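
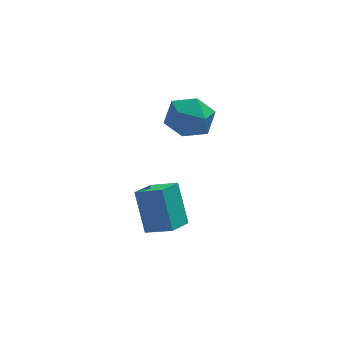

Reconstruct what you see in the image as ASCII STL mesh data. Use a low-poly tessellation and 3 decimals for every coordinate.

solid 
facet normal -0.760 -0.639 0.116
outer loop
vertex -0.3 -1.225 3.096
vertex 0.437 -2.122 2.982
vertex 0.222 -1.675 4.038
endloop
endfacet
facet normal -0.881 -0.033 0.472
outer loop
vertex -0.3 -1.225 3.096
vertex 0.222 -1.675 4.038
vertex 0.118 -0.518 3.925
endloop
endfacet
facet normal -0.863 0.505 0.004
outer loop
vertex -0.3 -1.225 3.096
vertex 0.118 -0.518 3.925
vertex 0.269 -0.25 2.8
endloop
endfacet
facet normal -0.731 0.232 -0.641
outer loop
vertex -0.3 -1.225 3.096
vertex 0.269 -0.25 2.8
vertex 0.466 -1.242 2.216
endloop
endfacet
facet normal -0.668 -0.476 -0.572
outer loop
vertex -0.3 -1.225 3.096
vertex 0.466 -1.242 2.216
vertex 0.437 -2.122 2.982
endloop
endfacet
facet normal -0.347 0.060 0.936
outer loop
vertex 0.118 -0.518 3.925
vertex 0.222 -1.675 4.038
vertex 1.114 -0.978 4.324
endloop
endfacet
facet normal -0.151 -0.921 0.359
outer loop
vertex 0.222 -1.675 4.038
vertex 0.437 -2.122 2.982
vertex 1.311 -1.97 3.74
endloop
endfacet
facet normal -0.001 -0.657 -0.754
outer loop
vertex 0.437 -2.122 2.982
vertex 0.466 -1.242 2.216
vertex 1.462 -1.702 2.615
endloop
endfacet
facet normal -0.104 0.489 -0.866
outer loop
vertex 0.466 -1.242 2.216
vertex 0.269 -0.25 2.8
vertex 1.358 -0.545 2.502
endloop
endfacet
facet normal -0.317 0.931 0.179
outer loop
vertex 0.269 -0.25 2.8
vertex 0.118 -0.518 3.925
vertex 1.143 -0.098 3.558
endloop
endfacet
facet normal 0.731 -0.232 0.641
outer loop
vertex 1.88 -0.995 3.444
vertex 1.114 -0.978 4.324
vertex 1.311 -1.97 3.74
endloop
endfacet
facet normal 0.863 -0.505 -0.004
outer loop
vertex 1.88 -0.995 3.444
vertex 1.311 -1.97 3.74
vertex 1.462 -1.702 2.615
endloop
endfacet
facet normal 0.881 0.033 -0.472
outer loop
vertex 1.88 -0.995 3.444
vertex 1.462 -1.702 2.615
vertex 1.358 -0.545 2.502
endloop
endfacet
facet normal 0.760 0.639 -0.116
outer loop
vertex 1.88 -0.995 3.444
vertex 1.358 -0.545 2.502
vertex 1.143 -0.098 3.558
endloop
endfacet
facet normal 0.668 0.476 0.572
outer loop
vertex 1.88 -0.995 3.444
vertex 1.143 -0.098 3.558
vertex 1.114 -0.978 4.324
endloop
endfacet
facet normal 0.104 -0.489 0.866
outer loop
vertex 1.311 -1.97 3.74
vertex 1.114 -0.978 4.324
vertex 0.222 -1.675 4.038
endloop
endfacet
facet normal 0.317 -0.931 -0.179
outer loop
vertex 1.462 -1.702 2.615
vertex 1.311 -1.97 3.74
vertex 0.437 -2.122 2.982
endloop
endfacet
facet normal 0.347 -0.060 -0.936
outer loop
vertex 1.358 -0.545 2.502
vertex 1.462 -1.702 2.615
vertex 0.466 -1.242 2.216
endloop
endfacet
facet normal 0.151 0.921 -0.359
outer loop
vertex 1.143 -0.098 3.558
vertex 1.358 -0.545 2.502
vertex 0.269 -0.25 2.8
endloop
endfacet
facet normal 0.001 0.657 0.754
outer loop
vertex 1.114 -0.978 4.324
vertex 1.143 -0.098 3.558
vertex 0.118 -0.518 3.925
endloop
endfacet
facet normal -0.803 0.454 -0.385
outer loop
vertex -1.643 -2.296 -0.342
vertex -0.859 -1.268 -0.765
vertex -1.33 -3.287 -2.167
endloop
endfacet
facet normal -0.577 -0.755 0.311
outer loop
vertex -0.261 -3.892 -1.655
vertex -1.643 -2.296 -0.342
vertex -1.33 -3.287 -2.167
endloop
endfacet
facet normal -0.803 0.455 -0.385
outer loop
vertex -1.33 -3.287 -2.167
vertex -0.859 -1.268 -0.765
vertex -0.545 -2.26 -2.59
endloop
endfacet
facet normal 0.149 -0.472 -0.869
outer loop
vertex -0.545 -2.26 -2.59
vertex -0.261 -3.892 -1.655
vertex -1.33 -3.287 -2.167
endloop
endfacet
facet normal -0.149 0.472 0.869
outer loop
vertex -1.643 -2.296 -0.342
vertex 0.21 -1.873 -0.253
vertex -0.859 -1.268 -0.765
endloop
endfacet
facet normal -0.577 -0.755 0.311
outer loop
vertex -0.575 -2.9 0.17
vertex -1.643 -2.296 -0.342
vertex -0.261 -3.892 -1.655
endloop
endfacet
facet normal -0.149 0.472 0.869
outer loop
vertex -0.575 -2.9 0.17
vertex 0.21 -1.873 -0.253
vertex -1.643 -2.296 -0.342
endloop
endfacet
facet normal 0.577 0.755 -0.311
outer loop
vertex -0.859 -1.268 -0.765
vertex 0.21 -1.873 -0.253
vertex -0.545 -2.26 -2.59
endloop
endfacet
facet normal 0.150 -0.472 -0.869
outer loop
vertex 0.523 -2.864 -2.078
vertex -0.261 -3.892 -1.655
vertex -0.545 -2.26 -2.59
endloop
endfacet
facet normal 0.577 0.755 -0.311
outer loop
vertex -0.545 -2.26 -2.59
vertex 0.21 -1.873 -0.253
vertex 0.523 -2.864 -2.078
endloop
endfacet
facet normal 0.803 -0.454 0.385
outer loop
vertex 0.523 -2.864 -2.078
vertex -0.575 -2.9 0.17
vertex -0.261 -3.892 -1.655
endloop
endfacet
facet normal 0.803 -0.455 0.385
outer loop
vertex 0.21 -1.873 -0.253
vertex -0.575 -2.9 0.17
vertex 0.523 -2.864 -2.078
endloop
endfacet

endsolid


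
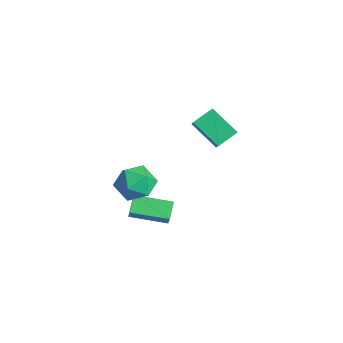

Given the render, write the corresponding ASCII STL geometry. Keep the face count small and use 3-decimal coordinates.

solid 
facet normal -0.727 -0.362 0.584
outer loop
vertex -3.197 3.413 4.211
vertex -4.676 4.093 2.792
vertex -3.124 2.22 3.562
endloop
endfacet
facet normal 0.685 -0.315 0.657
outer loop
vertex -1.664 2.947 2.388
vertex -3.197 3.413 4.211
vertex -3.124 2.22 3.562
endloop
endfacet
facet normal -0.726 -0.361 0.585
outer loop
vertex -3.124 2.22 3.562
vertex -4.676 4.093 2.792
vertex -4.604 2.9 2.144
endloop
endfacet
facet normal 0.054 -0.877 -0.477
outer loop
vertex -4.604 2.9 2.144
vertex -1.664 2.947 2.388
vertex -3.124 2.22 3.562
endloop
endfacet
facet normal -0.054 0.878 0.477
outer loop
vertex -3.197 3.413 4.211
vertex -3.216 4.82 1.618
vertex -4.676 4.093 2.792
endloop
endfacet
facet normal 0.685 -0.315 0.657
outer loop
vertex -1.736 4.14 3.036
vertex -3.197 3.413 4.211
vertex -1.664 2.947 2.388
endloop
endfacet
facet normal -0.053 0.878 0.477
outer loop
vertex -1.736 4.14 3.036
vertex -3.216 4.82 1.618
vertex -3.197 3.413 4.211
endloop
endfacet
facet normal -0.685 0.315 -0.657
outer loop
vertex -4.676 4.093 2.792
vertex -3.216 4.82 1.618
vertex -4.604 2.9 2.144
endloop
endfacet
facet normal 0.054 -0.878 -0.476
outer loop
vertex -3.143 3.627 0.969
vertex -1.664 2.947 2.388
vertex -4.604 2.9 2.144
endloop
endfacet
facet normal -0.685 0.315 -0.657
outer loop
vertex -4.604 2.9 2.144
vertex -3.216 4.82 1.618
vertex -3.143 3.627 0.969
endloop
endfacet
facet normal 0.727 0.361 -0.584
outer loop
vertex -3.143 3.627 0.969
vertex -1.736 4.14 3.036
vertex -1.664 2.947 2.388
endloop
endfacet
facet normal 0.726 0.362 -0.584
outer loop
vertex -3.216 4.82 1.618
vertex -1.736 4.14 3.036
vertex -3.143 3.627 0.969
endloop
endfacet
facet normal -0.539 -0.825 0.171
outer loop
vertex -0.976 -2.332 0.889
vertex -1.514 -2.154 0.052
vertex -0.238 -2.939 0.285
endloop
endfacet
facet normal 0.532 -0.177 0.828
outer loop
vertex 0.894 -1.206 -0.072
vertex -0.976 -2.332 0.889
vertex -0.238 -2.939 0.285
endloop
endfacet
facet normal -0.539 -0.825 0.170
outer loop
vertex -0.238 -2.939 0.285
vertex -1.514 -2.154 0.052
vertex -0.776 -2.76 -0.551
endloop
endfacet
facet normal 0.653 -0.537 -0.535
outer loop
vertex -0.776 -2.76 -0.551
vertex 0.894 -1.206 -0.072
vertex -0.238 -2.939 0.285
endloop
endfacet
facet normal -0.653 0.537 0.534
outer loop
vertex -0.976 -2.332 0.889
vertex -0.382 -0.421 -0.305
vertex -1.514 -2.154 0.052
endloop
endfacet
facet normal 0.532 -0.176 0.828
outer loop
vertex 0.156 -0.6 0.531
vertex -0.976 -2.332 0.889
vertex 0.894 -1.206 -0.072
endloop
endfacet
facet normal -0.652 0.537 0.535
outer loop
vertex 0.156 -0.6 0.531
vertex -0.382 -0.421 -0.305
vertex -0.976 -2.332 0.889
endloop
endfacet
facet normal -0.532 0.177 -0.828
outer loop
vertex -1.514 -2.154 0.052
vertex -0.382 -0.421 -0.305
vertex -0.776 -2.76 -0.551
endloop
endfacet
facet normal 0.653 -0.537 -0.534
outer loop
vertex 0.356 -1.028 -0.909
vertex 0.894 -1.206 -0.072
vertex -0.776 -2.76 -0.551
endloop
endfacet
facet normal -0.532 0.177 -0.828
outer loop
vertex -0.776 -2.76 -0.551
vertex -0.382 -0.421 -0.305
vertex 0.356 -1.028 -0.909
endloop
endfacet
facet normal 0.538 0.825 -0.171
outer loop
vertex 0.356 -1.028 -0.909
vertex 0.156 -0.6 0.531
vertex 0.894 -1.206 -0.072
endloop
endfacet
facet normal 0.539 0.825 -0.170
outer loop
vertex -0.382 -0.421 -0.305
vertex 0.156 -0.6 0.531
vertex 0.356 -1.028 -0.909
endloop
endfacet
facet normal -0.023 0.201 0.979
outer loop
vertex -0.143 -2.175 3.853
vertex 0.103 -3.323 4.095
vertex 0.996 -2.535 3.954
endloop
endfacet
facet normal 0.190 0.772 0.607
outer loop
vertex -0.143 -2.175 3.853
vertex 0.996 -2.535 3.954
vertex 0.683 -1.773 3.083
endloop
endfacet
facet normal -0.325 0.935 0.140
outer loop
vertex -0.143 -2.175 3.853
vertex 0.683 -1.773 3.083
vertex -0.402 -2.09 2.686
endloop
endfacet
facet normal -0.856 0.467 0.224
outer loop
vertex -0.143 -2.175 3.853
vertex -0.402 -2.09 2.686
vertex -0.761 -3.048 3.31
endloop
endfacet
facet normal -0.670 0.013 0.742
outer loop
vertex -0.143 -2.175 3.853
vertex -0.761 -3.048 3.31
vertex 0.103 -3.323 4.095
endloop
endfacet
facet normal 0.772 0.589 0.238
outer loop
vertex 0.683 -1.773 3.083
vertex 0.996 -2.535 3.954
vertex 1.441 -2.672 2.85
endloop
endfacet
facet normal 0.428 -0.335 0.840
outer loop
vertex 0.996 -2.535 3.954
vertex 0.103 -3.323 4.095
vertex 1.082 -3.63 3.474
endloop
endfacet
facet normal -0.618 -0.640 0.457
outer loop
vertex 0.103 -3.323 4.095
vertex -0.761 -3.048 3.31
vertex -0.003 -3.947 3.077
endloop
endfacet
facet normal -0.919 0.095 -0.382
outer loop
vertex -0.761 -3.048 3.31
vertex -0.402 -2.09 2.686
vertex -0.316 -3.185 2.206
endloop
endfacet
facet normal -0.060 0.854 -0.517
outer loop
vertex -0.402 -2.09 2.686
vertex 0.683 -1.773 3.083
vertex 0.577 -2.397 2.065
endloop
endfacet
facet normal 0.856 -0.467 -0.224
outer loop
vertex 0.823 -3.545 2.307
vertex 1.441 -2.672 2.85
vertex 1.082 -3.63 3.474
endloop
endfacet
facet normal 0.325 -0.935 -0.140
outer loop
vertex 0.823 -3.545 2.307
vertex 1.082 -3.63 3.474
vertex -0.003 -3.947 3.077
endloop
endfacet
facet normal -0.190 -0.772 -0.607
outer loop
vertex 0.823 -3.545 2.307
vertex -0.003 -3.947 3.077
vertex -0.316 -3.185 2.206
endloop
endfacet
facet normal 0.023 -0.201 -0.979
outer loop
vertex 0.823 -3.545 2.307
vertex -0.316 -3.185 2.206
vertex 0.577 -2.397 2.065
endloop
endfacet
facet normal 0.670 -0.013 -0.742
outer loop
vertex 0.823 -3.545 2.307
vertex 0.577 -2.397 2.065
vertex 1.441 -2.672 2.85
endloop
endfacet
facet normal 0.919 -0.095 0.382
outer loop
vertex 1.082 -3.63 3.474
vertex 1.441 -2.672 2.85
vertex 0.996 -2.535 3.954
endloop
endfacet
facet normal 0.060 -0.854 0.517
outer loop
vertex -0.003 -3.947 3.077
vertex 1.082 -3.63 3.474
vertex 0.103 -3.323 4.095
endloop
endfacet
facet normal -0.772 -0.589 -0.238
outer loop
vertex -0.316 -3.185 2.206
vertex -0.003 -3.947 3.077
vertex -0.761 -3.048 3.31
endloop
endfacet
facet normal -0.428 0.335 -0.840
outer loop
vertex 0.577 -2.397 2.065
vertex -0.316 -3.185 2.206
vertex -0.402 -2.09 2.686
endloop
endfacet
facet normal 0.618 0.640 -0.457
outer loop
vertex 1.441 -2.672 2.85
vertex 0.577 -2.397 2.065
vertex 0.683 -1.773 3.083
endloop
endfacet

endsolid


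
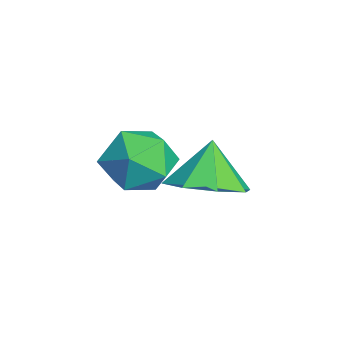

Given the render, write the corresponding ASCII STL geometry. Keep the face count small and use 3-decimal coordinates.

solid 
facet normal 0.464 -0.163 -0.871
outer loop
vertex -0.898 1.201 -0.805
vertex -1.577 1.813 -1.281
vertex -0.665 1.954 -0.822
endloop
endfacet
facet normal 0.404 -0.104 0.909
outer loop
vertex -0.898 1.201 -0.805
vertex -0.665 1.954 -0.822
vertex -2.183 2.027 -0.139
endloop
endfacet
facet normal 0.464 -0.163 -0.871
outer loop
vertex -0.665 1.954 -0.822
vertex -1.577 1.813 -1.281
vertex -0.966 2.624 -1.108
endloop
endfacet
facet normal 0.375 0.501 0.780
outer loop
vertex -0.665 1.954 -0.822
vertex -0.966 2.624 -1.108
vertex -2.183 2.027 -0.139
endloop
endfacet
facet normal 0.464 -0.164 -0.871
outer loop
vertex -0.966 2.624 -1.108
vertex -1.577 1.813 -1.281
vertex -1.624 2.819 -1.495
endloop
endfacet
facet normal -0.033 0.869 0.494
outer loop
vertex -0.966 2.624 -1.108
vertex -1.624 2.819 -1.495
vertex -2.183 2.027 -0.139
endloop
endfacet
facet normal 0.463 -0.164 -0.871
outer loop
vertex -1.624 2.819 -1.495
vertex -1.577 1.813 -1.281
vertex -2.255 2.425 -1.756
endloop
endfacet
facet normal -0.580 0.784 0.219
outer loop
vertex -1.624 2.819 -1.495
vertex -2.255 2.425 -1.756
vertex -2.183 2.027 -0.139
endloop
endfacet
facet normal 0.463 -0.163 -0.871
outer loop
vertex -2.255 2.425 -1.756
vertex -1.577 1.813 -1.281
vertex -2.488 1.672 -1.739
endloop
endfacet
facet normal -0.948 0.296 0.115
outer loop
vertex -2.255 2.425 -1.756
vertex -2.488 1.672 -1.739
vertex -2.183 2.027 -0.139
endloop
endfacet
facet normal 0.463 -0.164 -0.871
outer loop
vertex -2.488 1.672 -1.739
vertex -1.577 1.813 -1.281
vertex -2.187 1.002 -1.453
endloop
endfacet
facet normal -0.919 -0.309 0.244
outer loop
vertex -2.488 1.672 -1.739
vertex -2.187 1.002 -1.453
vertex -2.183 2.027 -0.139
endloop
endfacet
facet normal 0.464 -0.164 -0.871
outer loop
vertex -2.187 1.002 -1.453
vertex -1.577 1.813 -1.281
vertex -1.529 0.807 -1.066
endloop
endfacet
facet normal -0.512 -0.677 0.529
outer loop
vertex -2.187 1.002 -1.453
vertex -1.529 0.807 -1.066
vertex -2.183 2.027 -0.139
endloop
endfacet
facet normal 0.463 -0.164 -0.871
outer loop
vertex -1.529 0.807 -1.066
vertex -1.577 1.813 -1.281
vertex -0.898 1.201 -0.805
endloop
endfacet
facet normal 0.037 -0.592 0.805
outer loop
vertex -1.529 0.807 -1.066
vertex -0.898 1.201 -0.805
vertex -2.183 2.027 -0.139
endloop
endfacet
facet normal -0.999 0.043 -0.024
outer loop
vertex -0.275 0.383 0.526
vertex -0.321 -0.365 1.086
vertex -0.293 0.494 1.455
endloop
endfacet
facet normal -0.714 0.694 -0.097
outer loop
vertex -0.275 0.383 0.526
vertex -0.293 0.494 1.455
vertex 0.283 1.014 0.933
endloop
endfacet
facet normal -0.288 0.686 -0.669
outer loop
vertex -0.275 0.383 0.526
vertex 0.283 1.014 0.933
vertex 0.612 0.477 0.241
endloop
endfacet
facet normal -0.309 0.029 -0.951
outer loop
vertex -0.275 0.383 0.526
vertex 0.612 0.477 0.241
vertex 0.238 -0.376 0.336
endloop
endfacet
facet normal -0.748 -0.367 -0.552
outer loop
vertex -0.275 0.383 0.526
vertex 0.238 -0.376 0.336
vertex -0.321 -0.365 1.086
endloop
endfacet
facet normal -0.310 0.822 0.477
outer loop
vertex 0.283 1.014 0.933
vertex -0.293 0.494 1.455
vertex 0.582 0.656 1.744
endloop
endfacet
facet normal -0.772 -0.230 0.593
outer loop
vertex -0.293 0.494 1.455
vertex -0.321 -0.365 1.086
vertex 0.208 -0.197 1.839
endloop
endfacet
facet normal -0.366 -0.894 -0.260
outer loop
vertex -0.321 -0.365 1.086
vertex 0.238 -0.376 0.336
vertex 0.537 -0.734 1.147
endloop
endfacet
facet normal 0.345 -0.252 -0.904
outer loop
vertex 0.238 -0.376 0.336
vertex 0.612 0.477 0.241
vertex 1.113 -0.214 0.625
endloop
endfacet
facet normal 0.380 0.810 -0.448
outer loop
vertex 0.612 0.477 0.241
vertex 0.283 1.014 0.933
vertex 1.141 0.645 0.994
endloop
endfacet
facet normal 0.309 -0.029 0.951
outer loop
vertex 1.095 -0.103 1.554
vertex 0.582 0.656 1.744
vertex 0.208 -0.197 1.839
endloop
endfacet
facet normal 0.288 -0.686 0.669
outer loop
vertex 1.095 -0.103 1.554
vertex 0.208 -0.197 1.839
vertex 0.537 -0.734 1.147
endloop
endfacet
facet normal 0.714 -0.694 0.097
outer loop
vertex 1.095 -0.103 1.554
vertex 0.537 -0.734 1.147
vertex 1.113 -0.214 0.625
endloop
endfacet
facet normal 0.999 -0.043 0.024
outer loop
vertex 1.095 -0.103 1.554
vertex 1.113 -0.214 0.625
vertex 1.141 0.645 0.994
endloop
endfacet
facet normal 0.748 0.367 0.552
outer loop
vertex 1.095 -0.103 1.554
vertex 1.141 0.645 0.994
vertex 0.582 0.656 1.744
endloop
endfacet
facet normal -0.345 0.252 0.904
outer loop
vertex 0.208 -0.197 1.839
vertex 0.582 0.656 1.744
vertex -0.293 0.494 1.455
endloop
endfacet
facet normal -0.380 -0.810 0.448
outer loop
vertex 0.537 -0.734 1.147
vertex 0.208 -0.197 1.839
vertex -0.321 -0.365 1.086
endloop
endfacet
facet normal 0.310 -0.822 -0.477
outer loop
vertex 1.113 -0.214 0.625
vertex 0.537 -0.734 1.147
vertex 0.238 -0.376 0.336
endloop
endfacet
facet normal 0.772 0.230 -0.593
outer loop
vertex 1.141 0.645 0.994
vertex 1.113 -0.214 0.625
vertex 0.612 0.477 0.241
endloop
endfacet
facet normal 0.366 0.894 0.260
outer loop
vertex 0.582 0.656 1.744
vertex 1.141 0.645 0.994
vertex 0.283 1.014 0.933
endloop
endfacet

endsolid


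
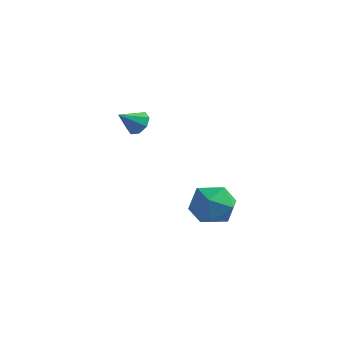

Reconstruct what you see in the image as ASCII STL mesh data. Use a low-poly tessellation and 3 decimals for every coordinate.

solid 
facet normal -0.045 -0.180 0.983
outer loop
vertex 3.426 -0.819 1.129
vertex 2.329 -1.258 0.998
vertex 3.271 -1.977 0.91
endloop
endfacet
facet normal 0.626 -0.225 0.747
outer loop
vertex 3.426 -0.819 1.129
vertex 3.271 -1.977 0.91
vertex 4.14 -1.379 0.362
endloop
endfacet
facet normal 0.798 0.401 0.450
outer loop
vertex 3.426 -0.819 1.129
vertex 4.14 -1.379 0.362
vertex 3.734 -0.291 0.111
endloop
endfacet
facet normal 0.232 0.833 0.502
outer loop
vertex 3.426 -0.819 1.129
vertex 3.734 -0.291 0.111
vertex 2.616 -0.216 0.504
endloop
endfacet
facet normal -0.289 0.474 0.832
outer loop
vertex 3.426 -0.819 1.129
vertex 2.616 -0.216 0.504
vertex 2.329 -1.258 0.998
endloop
endfacet
facet normal 0.648 -0.724 0.237
outer loop
vertex 4.14 -1.379 0.362
vertex 3.271 -1.977 0.91
vertex 3.484 -2.164 -0.244
endloop
endfacet
facet normal -0.439 -0.651 0.618
outer loop
vertex 3.271 -1.977 0.91
vertex 2.329 -1.258 0.998
vertex 2.366 -2.089 0.149
endloop
endfacet
facet normal -0.833 0.407 0.375
outer loop
vertex 2.329 -1.258 0.998
vertex 2.616 -0.216 0.504
vertex 1.96 -1.001 -0.102
endloop
endfacet
facet normal 0.011 0.987 -0.158
outer loop
vertex 2.616 -0.216 0.504
vertex 3.734 -0.291 0.111
vertex 2.829 -0.403 -0.65
endloop
endfacet
facet normal 0.926 0.289 -0.243
outer loop
vertex 3.734 -0.291 0.111
vertex 4.14 -1.379 0.362
vertex 3.771 -1.122 -0.738
endloop
endfacet
facet normal -0.232 -0.833 -0.502
outer loop
vertex 2.674 -1.561 -0.869
vertex 3.484 -2.164 -0.244
vertex 2.366 -2.089 0.149
endloop
endfacet
facet normal -0.798 -0.401 -0.450
outer loop
vertex 2.674 -1.561 -0.869
vertex 2.366 -2.089 0.149
vertex 1.96 -1.001 -0.102
endloop
endfacet
facet normal -0.626 0.225 -0.747
outer loop
vertex 2.674 -1.561 -0.869
vertex 1.96 -1.001 -0.102
vertex 2.829 -0.403 -0.65
endloop
endfacet
facet normal 0.045 0.180 -0.983
outer loop
vertex 2.674 -1.561 -0.869
vertex 2.829 -0.403 -0.65
vertex 3.771 -1.122 -0.738
endloop
endfacet
facet normal 0.289 -0.474 -0.832
outer loop
vertex 2.674 -1.561 -0.869
vertex 3.771 -1.122 -0.738
vertex 3.484 -2.164 -0.244
endloop
endfacet
facet normal -0.011 -0.987 0.158
outer loop
vertex 2.366 -2.089 0.149
vertex 3.484 -2.164 -0.244
vertex 3.271 -1.977 0.91
endloop
endfacet
facet normal -0.926 -0.289 0.243
outer loop
vertex 1.96 -1.001 -0.102
vertex 2.366 -2.089 0.149
vertex 2.329 -1.258 0.998
endloop
endfacet
facet normal -0.648 0.724 -0.237
outer loop
vertex 2.829 -0.403 -0.65
vertex 1.96 -1.001 -0.102
vertex 2.616 -0.216 0.504
endloop
endfacet
facet normal 0.439 0.651 -0.618
outer loop
vertex 3.771 -1.122 -0.738
vertex 2.829 -0.403 -0.65
vertex 3.734 -0.291 0.111
endloop
endfacet
facet normal 0.833 -0.407 -0.375
outer loop
vertex 3.484 -2.164 -0.244
vertex 3.771 -1.122 -0.738
vertex 4.14 -1.379 0.362
endloop
endfacet
facet normal 0.399 0.672 -0.624
outer loop
vertex -1.963 1.937 2.19
vertex -2.601 2.236 2.104
vertex -2.058 2.33 2.552
endloop
endfacet
facet normal 0.624 -0.443 0.644
outer loop
vertex -1.963 1.937 2.19
vertex -2.058 2.33 2.552
vertex -3.119 1.364 2.916
endloop
endfacet
facet normal 0.399 0.671 -0.625
outer loop
vertex -2.058 2.33 2.552
vertex -2.601 2.236 2.104
vertex -2.471 2.669 2.652
endloop
endfacet
facet normal 0.278 0.056 0.959
outer loop
vertex -2.058 2.33 2.552
vertex -2.471 2.669 2.652
vertex -3.119 1.364 2.916
endloop
endfacet
facet normal 0.399 0.671 -0.625
outer loop
vertex -2.471 2.669 2.652
vertex -2.601 2.236 2.104
vertex -2.96 2.754 2.431
endloop
endfacet
facet normal -0.336 0.344 0.877
outer loop
vertex -2.471 2.669 2.652
vertex -2.96 2.754 2.431
vertex -3.119 1.364 2.916
endloop
endfacet
facet normal 0.400 0.671 -0.624
outer loop
vertex -2.96 2.754 2.431
vertex -2.601 2.236 2.104
vertex -3.239 2.536 2.018
endloop
endfacet
facet normal -0.858 0.254 0.446
outer loop
vertex -2.96 2.754 2.431
vertex -3.239 2.536 2.018
vertex -3.119 1.364 2.916
endloop
endfacet
facet normal 0.400 0.671 -0.624
outer loop
vertex -3.239 2.536 2.018
vertex -2.601 2.236 2.104
vertex -3.143 2.142 1.656
endloop
endfacet
facet normal -0.983 -0.164 -0.082
outer loop
vertex -3.239 2.536 2.018
vertex -3.143 2.142 1.656
vertex -3.119 1.364 2.916
endloop
endfacet
facet normal 0.400 0.671 -0.624
outer loop
vertex -3.143 2.142 1.656
vertex -2.601 2.236 2.104
vertex -2.73 1.803 1.556
endloop
endfacet
facet normal -0.638 -0.661 -0.396
outer loop
vertex -3.143 2.142 1.656
vertex -2.73 1.803 1.556
vertex -3.119 1.364 2.916
endloop
endfacet
facet normal 0.399 0.671 -0.624
outer loop
vertex -2.73 1.803 1.556
vertex -2.601 2.236 2.104
vertex -2.241 1.718 1.777
endloop
endfacet
facet normal -0.023 -0.949 -0.313
outer loop
vertex -2.73 1.803 1.556
vertex -2.241 1.718 1.777
vertex -3.119 1.364 2.916
endloop
endfacet
facet normal 0.399 0.671 -0.625
outer loop
vertex -2.241 1.718 1.777
vertex -2.601 2.236 2.104
vertex -1.963 1.937 2.19
endloop
endfacet
facet normal 0.500 -0.858 0.119
outer loop
vertex -2.241 1.718 1.777
vertex -1.963 1.937 2.19
vertex -3.119 1.364 2.916
endloop
endfacet

endsolid


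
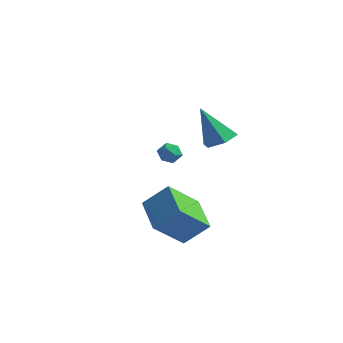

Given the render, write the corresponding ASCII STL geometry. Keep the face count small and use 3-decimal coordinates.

solid 
facet normal -0.545 0.786 0.292
outer loop
vertex -0.463 3.483 -1.334
vertex -0.984 3.203 -1.553
vertex -0.802 3.108 -0.957
endloop
endfacet
facet normal 0.021 0.699 0.714
outer loop
vertex -0.463 3.483 -1.334
vertex -0.802 3.108 -0.957
vertex -0.172 3.079 -0.947
endloop
endfacet
facet normal 0.608 0.732 0.307
outer loop
vertex -0.463 3.483 -1.334
vertex -0.172 3.079 -0.947
vertex 0.035 3.155 -1.538
endloop
endfacet
facet normal 0.402 0.839 -0.366
outer loop
vertex -0.463 3.483 -1.334
vertex 0.035 3.155 -1.538
vertex -0.467 3.232 -1.913
endloop
endfacet
facet normal -0.311 0.873 -0.376
outer loop
vertex -0.463 3.483 -1.334
vertex -0.467 3.232 -1.913
vertex -0.984 3.203 -1.553
endloop
endfacet
facet normal -0.014 0.046 0.999
outer loop
vertex -0.172 3.079 -0.947
vertex -0.802 3.108 -0.957
vertex -0.513 2.548 -0.927
endloop
endfacet
facet normal -0.931 0.186 0.314
outer loop
vertex -0.802 3.108 -0.957
vertex -0.984 3.203 -1.553
vertex -1.015 2.625 -1.302
endloop
endfacet
facet normal -0.552 0.326 -0.767
outer loop
vertex -0.984 3.203 -1.553
vertex -0.467 3.232 -1.913
vertex -0.808 2.701 -1.893
endloop
endfacet
facet normal 0.602 0.271 -0.751
outer loop
vertex -0.467 3.232 -1.913
vertex 0.035 3.155 -1.538
vertex -0.178 2.672 -1.883
endloop
endfacet
facet normal 0.935 0.098 0.340
outer loop
vertex 0.035 3.155 -1.538
vertex -0.172 3.079 -0.947
vertex 0.004 2.577 -1.287
endloop
endfacet
facet normal -0.402 -0.839 0.366
outer loop
vertex -0.517 2.297 -1.506
vertex -0.513 2.548 -0.927
vertex -1.015 2.625 -1.302
endloop
endfacet
facet normal -0.608 -0.732 -0.307
outer loop
vertex -0.517 2.297 -1.506
vertex -1.015 2.625 -1.302
vertex -0.808 2.701 -1.893
endloop
endfacet
facet normal -0.021 -0.699 -0.714
outer loop
vertex -0.517 2.297 -1.506
vertex -0.808 2.701 -1.893
vertex -0.178 2.672 -1.883
endloop
endfacet
facet normal 0.545 -0.786 -0.292
outer loop
vertex -0.517 2.297 -1.506
vertex -0.178 2.672 -1.883
vertex 0.004 2.577 -1.287
endloop
endfacet
facet normal 0.311 -0.873 0.376
outer loop
vertex -0.517 2.297 -1.506
vertex 0.004 2.577 -1.287
vertex -0.513 2.548 -0.927
endloop
endfacet
facet normal -0.602 -0.271 0.751
outer loop
vertex -1.015 2.625 -1.302
vertex -0.513 2.548 -0.927
vertex -0.802 3.108 -0.957
endloop
endfacet
facet normal -0.935 -0.098 -0.340
outer loop
vertex -0.808 2.701 -1.893
vertex -1.015 2.625 -1.302
vertex -0.984 3.203 -1.553
endloop
endfacet
facet normal 0.014 -0.046 -0.999
outer loop
vertex -0.178 2.672 -1.883
vertex -0.808 2.701 -1.893
vertex -0.467 3.232 -1.913
endloop
endfacet
facet normal 0.931 -0.186 -0.314
outer loop
vertex 0.004 2.577 -1.287
vertex -0.178 2.672 -1.883
vertex 0.035 3.155 -1.538
endloop
endfacet
facet normal 0.552 -0.326 0.767
outer loop
vertex -0.513 2.548 -0.927
vertex 0.004 2.577 -1.287
vertex -0.172 3.079 -0.947
endloop
endfacet
facet normal 0.460 0.105 -0.882
outer loop
vertex 3.486 1.025 1.249
vertex 2.917 1.614 1.022
vertex 3.631 1.844 1.422
endloop
endfacet
facet normal 0.658 -0.265 0.705
outer loop
vertex 3.486 1.025 1.249
vertex 3.631 1.844 1.422
vertex 2.003 1.406 2.778
endloop
endfacet
facet normal 0.460 0.105 -0.882
outer loop
vertex 3.631 1.844 1.422
vertex 2.917 1.614 1.022
vertex 3.062 2.433 1.195
endloop
endfacet
facet normal 0.388 0.633 0.670
outer loop
vertex 3.631 1.844 1.422
vertex 3.062 2.433 1.195
vertex 2.003 1.406 2.778
endloop
endfacet
facet normal 0.459 0.105 -0.882
outer loop
vertex 3.062 2.433 1.195
vertex 2.917 1.614 1.022
vertex 2.348 2.203 0.796
endloop
endfacet
facet normal -0.429 0.861 0.272
outer loop
vertex 3.062 2.433 1.195
vertex 2.348 2.203 0.796
vertex 2.003 1.406 2.778
endloop
endfacet
facet normal 0.459 0.105 -0.882
outer loop
vertex 2.348 2.203 0.796
vertex 2.917 1.614 1.022
vertex 2.203 1.384 0.623
endloop
endfacet
facet normal -0.977 0.193 -0.093
outer loop
vertex 2.348 2.203 0.796
vertex 2.203 1.384 0.623
vertex 2.003 1.406 2.778
endloop
endfacet
facet normal 0.460 0.104 -0.882
outer loop
vertex 2.203 1.384 0.623
vertex 2.917 1.614 1.022
vertex 2.772 0.794 0.85
endloop
endfacet
facet normal -0.707 -0.705 -0.058
outer loop
vertex 2.203 1.384 0.623
vertex 2.772 0.794 0.85
vertex 2.003 1.406 2.778
endloop
endfacet
facet normal 0.459 0.104 -0.882
outer loop
vertex 2.772 0.794 0.85
vertex 2.917 1.614 1.022
vertex 3.486 1.025 1.249
endloop
endfacet
facet normal 0.112 -0.933 0.341
outer loop
vertex 2.772 0.794 0.85
vertex 3.486 1.025 1.249
vertex 2.003 1.406 2.778
endloop
endfacet
facet normal -0.617 -0.400 -0.678
outer loop
vertex 2.859 -3.732 -1.814
vertex 1.543 -2.527 -1.329
vertex 3.546 -2.418 -3.215
endloop
endfacet
facet normal 0.712 -0.652 -0.262
outer loop
vertex 4.477 -1.813 -2.191
vertex 2.859 -3.732 -1.814
vertex 3.546 -2.418 -3.215
endloop
endfacet
facet normal -0.617 -0.400 -0.678
outer loop
vertex 3.546 -2.418 -3.215
vertex 1.543 -2.527 -1.329
vertex 2.23 -1.212 -2.73
endloop
endfacet
facet normal 0.337 0.644 -0.687
outer loop
vertex 2.23 -1.212 -2.73
vertex 4.477 -1.813 -2.191
vertex 3.546 -2.418 -3.215
endloop
endfacet
facet normal -0.337 -0.644 0.687
outer loop
vertex 2.859 -3.732 -1.814
vertex 2.474 -1.922 -0.305
vertex 1.543 -2.527 -1.329
endloop
endfacet
facet normal 0.712 -0.652 -0.263
outer loop
vertex 3.79 -3.128 -0.79
vertex 2.859 -3.732 -1.814
vertex 4.477 -1.813 -2.191
endloop
endfacet
facet normal -0.337 -0.644 0.687
outer loop
vertex 3.79 -3.128 -0.79
vertex 2.474 -1.922 -0.305
vertex 2.859 -3.732 -1.814
endloop
endfacet
facet normal -0.712 0.651 0.262
outer loop
vertex 1.543 -2.527 -1.329
vertex 2.474 -1.922 -0.305
vertex 2.23 -1.212 -2.73
endloop
endfacet
facet normal 0.337 0.644 -0.686
outer loop
vertex 3.161 -0.608 -1.706
vertex 4.477 -1.813 -2.191
vertex 2.23 -1.212 -2.73
endloop
endfacet
facet normal -0.712 0.652 0.262
outer loop
vertex 2.23 -1.212 -2.73
vertex 2.474 -1.922 -0.305
vertex 3.161 -0.608 -1.706
endloop
endfacet
facet normal 0.616 0.400 0.678
outer loop
vertex 3.161 -0.608 -1.706
vertex 3.79 -3.128 -0.79
vertex 4.477 -1.813 -2.191
endloop
endfacet
facet normal 0.617 0.400 0.678
outer loop
vertex 2.474 -1.922 -0.305
vertex 3.79 -3.128 -0.79
vertex 3.161 -0.608 -1.706
endloop
endfacet

endsolid


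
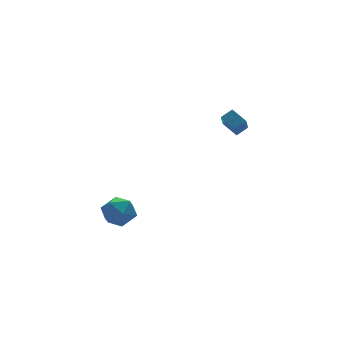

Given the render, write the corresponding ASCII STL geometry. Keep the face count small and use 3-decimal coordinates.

solid 
facet normal -0.876 -0.019 -0.481
outer loop
vertex 3.267 -0.293 2.466
vertex 2.954 0.749 2.996
vertex 3.815 0.394 1.441
endloop
endfacet
facet normal 0.259 -0.861 -0.438
outer loop
vertex 4.586 0.411 1.864
vertex 3.267 -0.293 2.466
vertex 3.815 0.394 1.441
endloop
endfacet
facet normal -0.877 -0.020 -0.481
outer loop
vertex 3.815 0.394 1.441
vertex 2.954 0.749 2.996
vertex 3.501 1.436 1.971
endloop
endfacet
facet normal 0.406 0.509 -0.760
outer loop
vertex 3.501 1.436 1.971
vertex 4.586 0.411 1.864
vertex 3.815 0.394 1.441
endloop
endfacet
facet normal -0.406 -0.508 0.760
outer loop
vertex 3.267 -0.293 2.466
vertex 3.725 0.766 3.419
vertex 2.954 0.749 2.996
endloop
endfacet
facet normal 0.259 -0.861 -0.438
outer loop
vertex 4.039 -0.276 2.889
vertex 3.267 -0.293 2.466
vertex 4.586 0.411 1.864
endloop
endfacet
facet normal -0.405 -0.509 0.760
outer loop
vertex 4.039 -0.276 2.889
vertex 3.725 0.766 3.419
vertex 3.267 -0.293 2.466
endloop
endfacet
facet normal -0.259 0.861 0.438
outer loop
vertex 2.954 0.749 2.996
vertex 3.725 0.766 3.419
vertex 3.501 1.436 1.971
endloop
endfacet
facet normal 0.405 0.508 -0.760
outer loop
vertex 4.273 1.453 2.394
vertex 4.586 0.411 1.864
vertex 3.501 1.436 1.971
endloop
endfacet
facet normal -0.259 0.861 0.438
outer loop
vertex 3.501 1.436 1.971
vertex 3.725 0.766 3.419
vertex 4.273 1.453 2.394
endloop
endfacet
facet normal 0.877 0.019 0.481
outer loop
vertex 4.273 1.453 2.394
vertex 4.039 -0.276 2.889
vertex 4.586 0.411 1.864
endloop
endfacet
facet normal 0.876 0.019 0.481
outer loop
vertex 3.725 0.766 3.419
vertex 4.039 -0.276 2.889
vertex 4.273 1.453 2.394
endloop
endfacet
facet normal 0.073 0.173 0.982
outer loop
vertex -3.732 1.051 -1.892
vertex -4.52 0.243 -1.691
vertex -3.408 -0.035 -1.725
endloop
endfacet
facet normal 0.692 0.307 0.653
outer loop
vertex -3.732 1.051 -1.892
vertex -3.408 -0.035 -1.725
vertex -2.911 0.591 -2.546
endloop
endfacet
facet normal 0.574 0.804 0.156
outer loop
vertex -3.732 1.051 -1.892
vertex -2.911 0.591 -2.546
vertex -3.715 1.257 -3.019
endloop
endfacet
facet normal -0.117 0.977 0.177
outer loop
vertex -3.732 1.051 -1.892
vertex -3.715 1.257 -3.019
vertex -4.709 1.042 -2.491
endloop
endfacet
facet normal -0.427 0.587 0.688
outer loop
vertex -3.732 1.051 -1.892
vertex -4.709 1.042 -2.491
vertex -4.52 0.243 -1.691
endloop
endfacet
facet normal 0.900 -0.291 0.323
outer loop
vertex -2.911 0.591 -2.546
vertex -3.408 -0.035 -1.725
vertex -3.191 -0.502 -2.749
endloop
endfacet
facet normal -0.101 -0.508 0.856
outer loop
vertex -3.408 -0.035 -1.725
vertex -4.52 0.243 -1.691
vertex -4.185 -0.717 -2.221
endloop
endfacet
facet normal -0.911 0.163 0.378
outer loop
vertex -4.52 0.243 -1.691
vertex -4.709 1.042 -2.491
vertex -4.989 -0.051 -2.694
endloop
endfacet
facet normal -0.410 0.794 -0.449
outer loop
vertex -4.709 1.042 -2.491
vertex -3.715 1.257 -3.019
vertex -4.492 0.575 -3.515
endloop
endfacet
facet normal 0.709 0.514 -0.482
outer loop
vertex -3.715 1.257 -3.019
vertex -2.911 0.591 -2.546
vertex -3.38 0.297 -3.549
endloop
endfacet
facet normal 0.117 -0.977 -0.177
outer loop
vertex -4.168 -0.511 -3.348
vertex -3.191 -0.502 -2.749
vertex -4.185 -0.717 -2.221
endloop
endfacet
facet normal -0.574 -0.804 -0.156
outer loop
vertex -4.168 -0.511 -3.348
vertex -4.185 -0.717 -2.221
vertex -4.989 -0.051 -2.694
endloop
endfacet
facet normal -0.692 -0.307 -0.653
outer loop
vertex -4.168 -0.511 -3.348
vertex -4.989 -0.051 -2.694
vertex -4.492 0.575 -3.515
endloop
endfacet
facet normal -0.073 -0.173 -0.982
outer loop
vertex -4.168 -0.511 -3.348
vertex -4.492 0.575 -3.515
vertex -3.38 0.297 -3.549
endloop
endfacet
facet normal 0.427 -0.587 -0.688
outer loop
vertex -4.168 -0.511 -3.348
vertex -3.38 0.297 -3.549
vertex -3.191 -0.502 -2.749
endloop
endfacet
facet normal 0.410 -0.794 0.449
outer loop
vertex -4.185 -0.717 -2.221
vertex -3.191 -0.502 -2.749
vertex -3.408 -0.035 -1.725
endloop
endfacet
facet normal -0.709 -0.514 0.482
outer loop
vertex -4.989 -0.051 -2.694
vertex -4.185 -0.717 -2.221
vertex -4.52 0.243 -1.691
endloop
endfacet
facet normal -0.900 0.291 -0.323
outer loop
vertex -4.492 0.575 -3.515
vertex -4.989 -0.051 -2.694
vertex -4.709 1.042 -2.491
endloop
endfacet
facet normal 0.101 0.508 -0.856
outer loop
vertex -3.38 0.297 -3.549
vertex -4.492 0.575 -3.515
vertex -3.715 1.257 -3.019
endloop
endfacet
facet normal 0.911 -0.163 -0.378
outer loop
vertex -3.191 -0.502 -2.749
vertex -3.38 0.297 -3.549
vertex -2.911 0.591 -2.546
endloop
endfacet

endsolid


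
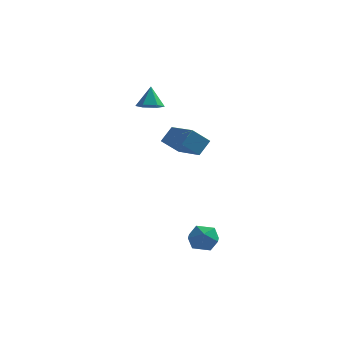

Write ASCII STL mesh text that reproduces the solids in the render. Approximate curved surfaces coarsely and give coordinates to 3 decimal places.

solid 
facet normal -0.728 0.661 -0.182
outer loop
vertex -0.099 0.779 0.525
vertex 0.275 1.397 1.274
vertex 0.631 1.352 -0.312
endloop
endfacet
facet normal -0.359 -0.594 -0.720
outer loop
vertex 1.985 0.123 0.026
vertex -0.099 0.779 0.525
vertex 0.631 1.352 -0.312
endloop
endfacet
facet normal -0.728 0.661 -0.182
outer loop
vertex 0.631 1.352 -0.312
vertex 0.275 1.397 1.274
vertex 1.005 1.97 0.436
endloop
endfacet
facet normal 0.583 0.458 -0.670
outer loop
vertex 1.005 1.97 0.436
vertex 1.985 0.123 0.026
vertex 0.631 1.352 -0.312
endloop
endfacet
facet normal -0.584 -0.459 0.670
outer loop
vertex -0.099 0.779 0.525
vertex 1.629 0.168 1.612
vertex 0.275 1.397 1.274
endloop
endfacet
facet normal -0.359 -0.594 -0.719
outer loop
vertex 1.255 -0.45 0.864
vertex -0.099 0.779 0.525
vertex 1.985 0.123 0.026
endloop
endfacet
facet normal -0.584 -0.458 0.670
outer loop
vertex 1.255 -0.45 0.864
vertex 1.629 0.168 1.612
vertex -0.099 0.779 0.525
endloop
endfacet
facet normal 0.360 0.594 0.720
outer loop
vertex 0.275 1.397 1.274
vertex 1.629 0.168 1.612
vertex 1.005 1.97 0.436
endloop
endfacet
facet normal 0.584 0.459 -0.670
outer loop
vertex 2.359 0.741 0.775
vertex 1.985 0.123 0.026
vertex 1.005 1.97 0.436
endloop
endfacet
facet normal 0.359 0.594 0.720
outer loop
vertex 1.005 1.97 0.436
vertex 1.629 0.168 1.612
vertex 2.359 0.741 0.775
endloop
endfacet
facet normal 0.728 -0.661 0.182
outer loop
vertex 2.359 0.741 0.775
vertex 1.255 -0.45 0.864
vertex 1.985 0.123 0.026
endloop
endfacet
facet normal 0.728 -0.661 0.182
outer loop
vertex 1.629 0.168 1.612
vertex 1.255 -0.45 0.864
vertex 2.359 0.741 0.775
endloop
endfacet
facet normal 0.084 -0.432 -0.898
outer loop
vertex -0.683 2.259 2.386
vertex -1.186 2.704 2.125
vertex -0.491 2.891 2.1
endloop
endfacet
facet normal 0.826 0.004 0.563
outer loop
vertex -0.683 2.259 2.386
vertex -0.491 2.891 2.1
vertex -1.294 3.256 3.275
endloop
endfacet
facet normal 0.084 -0.432 -0.898
outer loop
vertex -0.491 2.891 2.1
vertex -1.186 2.704 2.125
vertex -0.994 3.336 1.839
endloop
endfacet
facet normal 0.602 0.780 0.169
outer loop
vertex -0.491 2.891 2.1
vertex -0.994 3.336 1.839
vertex -1.294 3.256 3.275
endloop
endfacet
facet normal 0.085 -0.432 -0.898
outer loop
vertex -0.994 3.336 1.839
vertex -1.186 2.704 2.125
vertex -1.689 3.148 1.864
endloop
endfacet
facet normal -0.261 0.965 -0.001
outer loop
vertex -0.994 3.336 1.839
vertex -1.689 3.148 1.864
vertex -1.294 3.256 3.275
endloop
endfacet
facet normal 0.085 -0.432 -0.898
outer loop
vertex -1.689 3.148 1.864
vertex -1.186 2.704 2.125
vertex -1.881 2.516 2.15
endloop
endfacet
facet normal -0.900 0.374 0.223
outer loop
vertex -1.689 3.148 1.864
vertex -1.881 2.516 2.15
vertex -1.294 3.256 3.275
endloop
endfacet
facet normal 0.084 -0.431 -0.898
outer loop
vertex -1.881 2.516 2.15
vertex -1.186 2.704 2.125
vertex -1.378 2.071 2.411
endloop
endfacet
facet normal -0.676 -0.402 0.617
outer loop
vertex -1.881 2.516 2.15
vertex -1.378 2.071 2.411
vertex -1.294 3.256 3.275
endloop
endfacet
facet normal 0.084 -0.431 -0.898
outer loop
vertex -1.378 2.071 2.411
vertex -1.186 2.704 2.125
vertex -0.683 2.259 2.386
endloop
endfacet
facet normal 0.187 -0.587 0.787
outer loop
vertex -1.378 2.071 2.411
vertex -0.683 2.259 2.386
vertex -1.294 3.256 3.275
endloop
endfacet
facet normal -0.525 0.845 -0.106
outer loop
vertex 3.041 -3.309 -4.208
vertex 2.456 -3.604 -3.664
vertex 3.119 -3.156 -3.374
endloop
endfacet
facet normal 0.174 0.966 -0.193
outer loop
vertex 3.041 -3.309 -4.208
vertex 3.119 -3.156 -3.374
vertex 3.804 -3.371 -3.833
endloop
endfacet
facet normal 0.403 0.553 -0.729
outer loop
vertex 3.041 -3.309 -4.208
vertex 3.804 -3.371 -3.833
vertex 3.563 -3.952 -4.407
endloop
endfacet
facet normal -0.152 0.177 -0.972
outer loop
vertex 3.041 -3.309 -4.208
vertex 3.563 -3.952 -4.407
vertex 2.731 -4.097 -4.303
endloop
endfacet
facet normal -0.726 0.357 -0.588
outer loop
vertex 3.041 -3.309 -4.208
vertex 2.731 -4.097 -4.303
vertex 2.456 -3.604 -3.664
endloop
endfacet
facet normal 0.508 0.762 0.401
outer loop
vertex 3.804 -3.371 -3.833
vertex 3.119 -3.156 -3.374
vertex 3.689 -3.703 -3.057
endloop
endfacet
facet normal -0.620 0.566 0.544
outer loop
vertex 3.119 -3.156 -3.374
vertex 2.456 -3.604 -3.664
vertex 2.857 -3.848 -2.953
endloop
endfacet
facet normal -0.946 -0.223 -0.235
outer loop
vertex 2.456 -3.604 -3.664
vertex 2.731 -4.097 -4.303
vertex 2.616 -4.429 -3.527
endloop
endfacet
facet normal -0.017 -0.515 -0.857
outer loop
vertex 2.731 -4.097 -4.303
vertex 3.563 -3.952 -4.407
vertex 3.301 -4.644 -3.986
endloop
endfacet
facet normal 0.881 0.094 -0.465
outer loop
vertex 3.563 -3.952 -4.407
vertex 3.804 -3.371 -3.833
vertex 3.964 -4.196 -3.696
endloop
endfacet
facet normal 0.152 -0.177 0.972
outer loop
vertex 3.379 -4.491 -3.152
vertex 3.689 -3.703 -3.057
vertex 2.857 -3.848 -2.953
endloop
endfacet
facet normal -0.403 -0.553 0.729
outer loop
vertex 3.379 -4.491 -3.152
vertex 2.857 -3.848 -2.953
vertex 2.616 -4.429 -3.527
endloop
endfacet
facet normal -0.174 -0.966 0.193
outer loop
vertex 3.379 -4.491 -3.152
vertex 2.616 -4.429 -3.527
vertex 3.301 -4.644 -3.986
endloop
endfacet
facet normal 0.525 -0.845 0.106
outer loop
vertex 3.379 -4.491 -3.152
vertex 3.301 -4.644 -3.986
vertex 3.964 -4.196 -3.696
endloop
endfacet
facet normal 0.726 -0.357 0.588
outer loop
vertex 3.379 -4.491 -3.152
vertex 3.964 -4.196 -3.696
vertex 3.689 -3.703 -3.057
endloop
endfacet
facet normal 0.017 0.515 0.857
outer loop
vertex 2.857 -3.848 -2.953
vertex 3.689 -3.703 -3.057
vertex 3.119 -3.156 -3.374
endloop
endfacet
facet normal -0.881 -0.094 0.465
outer loop
vertex 2.616 -4.429 -3.527
vertex 2.857 -3.848 -2.953
vertex 2.456 -3.604 -3.664
endloop
endfacet
facet normal -0.508 -0.762 -0.401
outer loop
vertex 3.301 -4.644 -3.986
vertex 2.616 -4.429 -3.527
vertex 2.731 -4.097 -4.303
endloop
endfacet
facet normal 0.620 -0.566 -0.544
outer loop
vertex 3.964 -4.196 -3.696
vertex 3.301 -4.644 -3.986
vertex 3.563 -3.952 -4.407
endloop
endfacet
facet normal 0.946 0.223 0.235
outer loop
vertex 3.689 -3.703 -3.057
vertex 3.964 -4.196 -3.696
vertex 3.804 -3.371 -3.833
endloop
endfacet

endsolid


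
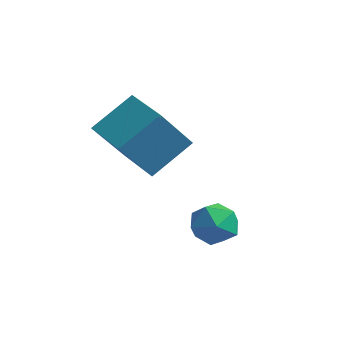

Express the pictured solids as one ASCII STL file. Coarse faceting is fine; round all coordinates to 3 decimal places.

solid 
facet normal -0.648 0.268 0.713
outer loop
vertex 0.81 -1.787 -2.731
vertex 1.429 -2.015 -2.082
vertex 1.411 -1.155 -2.422
endloop
endfacet
facet normal -0.748 0.653 0.120
outer loop
vertex 0.81 -1.787 -2.731
vertex 1.411 -1.155 -2.422
vertex 1.22 -1.208 -3.326
endloop
endfacet
facet normal -0.887 0.201 -0.415
outer loop
vertex 0.81 -1.787 -2.731
vertex 1.22 -1.208 -3.326
vertex 1.119 -2.102 -3.544
endloop
endfacet
facet normal -0.874 -0.462 -0.153
outer loop
vertex 0.81 -1.787 -2.731
vertex 1.119 -2.102 -3.544
vertex 1.248 -2.6 -2.776
endloop
endfacet
facet normal -0.726 -0.421 0.544
outer loop
vertex 0.81 -1.787 -2.731
vertex 1.248 -2.6 -2.776
vertex 1.429 -2.015 -2.082
endloop
endfacet
facet normal -0.136 0.990 -0.029
outer loop
vertex 1.22 -1.208 -3.326
vertex 1.411 -1.155 -2.422
vertex 2.092 -1.08 -3.044
endloop
endfacet
facet normal 0.025 0.368 0.930
outer loop
vertex 1.411 -1.155 -2.422
vertex 1.429 -2.015 -2.082
vertex 2.221 -1.578 -2.276
endloop
endfacet
facet normal -0.103 -0.747 0.657
outer loop
vertex 1.429 -2.015 -2.082
vertex 1.248 -2.6 -2.776
vertex 2.12 -2.472 -2.494
endloop
endfacet
facet normal -0.340 -0.814 -0.471
outer loop
vertex 1.248 -2.6 -2.776
vertex 1.119 -2.102 -3.544
vertex 1.929 -2.525 -3.398
endloop
endfacet
facet normal -0.362 0.259 -0.895
outer loop
vertex 1.119 -2.102 -3.544
vertex 1.22 -1.208 -3.326
vertex 1.911 -1.665 -3.738
endloop
endfacet
facet normal 0.874 0.462 0.153
outer loop
vertex 2.53 -1.893 -3.089
vertex 2.092 -1.08 -3.044
vertex 2.221 -1.578 -2.276
endloop
endfacet
facet normal 0.887 -0.201 0.415
outer loop
vertex 2.53 -1.893 -3.089
vertex 2.221 -1.578 -2.276
vertex 2.12 -2.472 -2.494
endloop
endfacet
facet normal 0.748 -0.653 -0.120
outer loop
vertex 2.53 -1.893 -3.089
vertex 2.12 -2.472 -2.494
vertex 1.929 -2.525 -3.398
endloop
endfacet
facet normal 0.648 -0.268 -0.713
outer loop
vertex 2.53 -1.893 -3.089
vertex 1.929 -2.525 -3.398
vertex 1.911 -1.665 -3.738
endloop
endfacet
facet normal 0.726 0.421 -0.544
outer loop
vertex 2.53 -1.893 -3.089
vertex 1.911 -1.665 -3.738
vertex 2.092 -1.08 -3.044
endloop
endfacet
facet normal 0.340 0.814 0.471
outer loop
vertex 2.221 -1.578 -2.276
vertex 2.092 -1.08 -3.044
vertex 1.411 -1.155 -2.422
endloop
endfacet
facet normal 0.362 -0.259 0.895
outer loop
vertex 2.12 -2.472 -2.494
vertex 2.221 -1.578 -2.276
vertex 1.429 -2.015 -2.082
endloop
endfacet
facet normal 0.136 -0.990 0.029
outer loop
vertex 1.929 -2.525 -3.398
vertex 2.12 -2.472 -2.494
vertex 1.248 -2.6 -2.776
endloop
endfacet
facet normal -0.025 -0.368 -0.930
outer loop
vertex 1.911 -1.665 -3.738
vertex 1.929 -2.525 -3.398
vertex 1.119 -2.102 -3.544
endloop
endfacet
facet normal 0.103 0.747 -0.657
outer loop
vertex 2.092 -1.08 -3.044
vertex 1.911 -1.665 -3.738
vertex 1.22 -1.208 -3.326
endloop
endfacet
facet normal -0.889 0.458 0.022
outer loop
vertex -2.146 -0.616 1.268
vertex -1.614 0.499 -0.454
vertex -2.868 -1.963 0.174
endloop
endfacet
facet normal -0.251 -0.526 0.813
outer loop
vertex -1.286 -2.779 0.134
vertex -2.146 -0.616 1.268
vertex -2.868 -1.963 0.174
endloop
endfacet
facet normal -0.889 0.458 0.022
outer loop
vertex -2.868 -1.963 0.174
vertex -1.614 0.499 -0.454
vertex -2.336 -0.848 -1.549
endloop
endfacet
facet normal -0.384 -0.716 -0.582
outer loop
vertex -2.336 -0.848 -1.549
vertex -1.286 -2.779 0.134
vertex -2.868 -1.963 0.174
endloop
endfacet
facet normal 0.384 0.716 0.583
outer loop
vertex -2.146 -0.616 1.268
vertex -0.032 -0.317 -0.494
vertex -1.614 0.499 -0.454
endloop
endfacet
facet normal -0.251 -0.526 0.813
outer loop
vertex -0.564 -1.432 1.229
vertex -2.146 -0.616 1.268
vertex -1.286 -2.779 0.134
endloop
endfacet
facet normal 0.384 0.717 0.582
outer loop
vertex -0.564 -1.432 1.229
vertex -0.032 -0.317 -0.494
vertex -2.146 -0.616 1.268
endloop
endfacet
facet normal 0.251 0.526 -0.813
outer loop
vertex -1.614 0.499 -0.454
vertex -0.032 -0.317 -0.494
vertex -2.336 -0.848 -1.549
endloop
endfacet
facet normal -0.384 -0.716 -0.583
outer loop
vertex -0.754 -1.664 -1.588
vertex -1.286 -2.779 0.134
vertex -2.336 -0.848 -1.549
endloop
endfacet
facet normal 0.251 0.526 -0.813
outer loop
vertex -2.336 -0.848 -1.549
vertex -0.032 -0.317 -0.494
vertex -0.754 -1.664 -1.588
endloop
endfacet
facet normal 0.889 -0.458 -0.022
outer loop
vertex -0.754 -1.664 -1.588
vertex -0.564 -1.432 1.229
vertex -1.286 -2.779 0.134
endloop
endfacet
facet normal 0.889 -0.458 -0.022
outer loop
vertex -0.032 -0.317 -0.494
vertex -0.564 -1.432 1.229
vertex -0.754 -1.664 -1.588
endloop
endfacet

endsolid


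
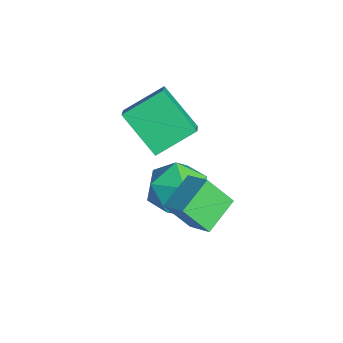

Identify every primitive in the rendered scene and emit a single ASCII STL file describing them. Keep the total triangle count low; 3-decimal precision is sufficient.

solid 
facet normal -0.796 -0.332 -0.506
outer loop
vertex 3.049 -2.493 2.62
vertex 2.224 -1.394 3.197
vertex 3.397 -1.658 1.526
endloop
endfacet
facet normal 0.554 -0.737 -0.387
outer loop
vertex 4.336 -1.266 2.123
vertex 3.049 -2.493 2.62
vertex 3.397 -1.658 1.526
endloop
endfacet
facet normal -0.796 -0.332 -0.506
outer loop
vertex 3.397 -1.658 1.526
vertex 2.224 -1.394 3.197
vertex 2.572 -0.559 2.102
endloop
endfacet
facet normal 0.245 0.588 -0.771
outer loop
vertex 2.572 -0.559 2.102
vertex 4.336 -1.266 2.123
vertex 3.397 -1.658 1.526
endloop
endfacet
facet normal -0.245 -0.588 0.771
outer loop
vertex 3.049 -2.493 2.62
vertex 3.163 -1.002 3.794
vertex 2.224 -1.394 3.197
endloop
endfacet
facet normal 0.554 -0.738 -0.386
outer loop
vertex 3.988 -2.101 3.218
vertex 3.049 -2.493 2.62
vertex 4.336 -1.266 2.123
endloop
endfacet
facet normal -0.245 -0.588 0.771
outer loop
vertex 3.988 -2.101 3.218
vertex 3.163 -1.002 3.794
vertex 3.049 -2.493 2.62
endloop
endfacet
facet normal -0.554 0.738 0.387
outer loop
vertex 2.224 -1.394 3.197
vertex 3.163 -1.002 3.794
vertex 2.572 -0.559 2.102
endloop
endfacet
facet normal 0.245 0.588 -0.770
outer loop
vertex 3.511 -0.167 2.7
vertex 4.336 -1.266 2.123
vertex 2.572 -0.559 2.102
endloop
endfacet
facet normal -0.554 0.737 0.387
outer loop
vertex 2.572 -0.559 2.102
vertex 3.163 -1.002 3.794
vertex 3.511 -0.167 2.7
endloop
endfacet
facet normal 0.796 0.332 0.506
outer loop
vertex 3.511 -0.167 2.7
vertex 3.988 -2.101 3.218
vertex 4.336 -1.266 2.123
endloop
endfacet
facet normal 0.796 0.332 0.506
outer loop
vertex 3.163 -1.002 3.794
vertex 3.988 -2.101 3.218
vertex 3.511 -0.167 2.7
endloop
endfacet
facet normal -0.768 0.243 -0.592
outer loop
vertex -1.256 -2.741 3.87
vertex -1.41 -1.198 4.702
vertex 0.031 -1.898 2.545
endloop
endfacet
facet normal 0.088 -0.877 -0.473
outer loop
vertex 0.93 -2.182 3.238
vertex -1.256 -2.741 3.87
vertex 0.031 -1.898 2.545
endloop
endfacet
facet normal -0.768 0.243 -0.592
outer loop
vertex 0.031 -1.898 2.545
vertex -1.41 -1.198 4.702
vertex -0.123 -0.355 3.377
endloop
endfacet
facet normal 0.634 0.415 -0.652
outer loop
vertex -0.123 -0.355 3.377
vertex 0.93 -2.182 3.238
vertex 0.031 -1.898 2.545
endloop
endfacet
facet normal -0.634 -0.415 0.652
outer loop
vertex -1.256 -2.741 3.87
vertex -0.511 -1.482 5.395
vertex -1.41 -1.198 4.702
endloop
endfacet
facet normal 0.088 -0.877 -0.473
outer loop
vertex -0.357 -3.025 4.563
vertex -1.256 -2.741 3.87
vertex 0.93 -2.182 3.238
endloop
endfacet
facet normal -0.634 -0.415 0.652
outer loop
vertex -0.357 -3.025 4.563
vertex -0.511 -1.482 5.395
vertex -1.256 -2.741 3.87
endloop
endfacet
facet normal -0.088 0.877 0.473
outer loop
vertex -1.41 -1.198 4.702
vertex -0.511 -1.482 5.395
vertex -0.123 -0.355 3.377
endloop
endfacet
facet normal 0.634 0.415 -0.652
outer loop
vertex 0.776 -0.639 4.07
vertex 0.93 -2.182 3.238
vertex -0.123 -0.355 3.377
endloop
endfacet
facet normal -0.088 0.877 0.473
outer loop
vertex -0.123 -0.355 3.377
vertex -0.511 -1.482 5.395
vertex 0.776 -0.639 4.07
endloop
endfacet
facet normal 0.768 -0.243 0.592
outer loop
vertex 0.776 -0.639 4.07
vertex -0.357 -3.025 4.563
vertex 0.93 -2.182 3.238
endloop
endfacet
facet normal 0.768 -0.243 0.592
outer loop
vertex -0.511 -1.482 5.395
vertex -0.357 -3.025 4.563
vertex 0.776 -0.639 4.07
endloop
endfacet
facet normal 0.197 0.406 0.892
outer loop
vertex 1.575 -0.515 2.168
vertex 1.027 -1.478 2.727
vertex 2.241 -1.515 2.476
endloop
endfacet
facet normal 0.694 0.589 0.414
outer loop
vertex 1.575 -0.515 2.168
vertex 2.241 -1.515 2.476
vertex 2.424 -0.961 1.381
endloop
endfacet
facet normal 0.367 0.922 -0.126
outer loop
vertex 1.575 -0.515 2.168
vertex 2.424 -0.961 1.381
vertex 1.323 -0.581 0.955
endloop
endfacet
facet normal -0.332 0.943 0.018
outer loop
vertex 1.575 -0.515 2.168
vertex 1.323 -0.581 0.955
vertex 0.459 -0.901 1.787
endloop
endfacet
facet normal -0.437 0.624 0.647
outer loop
vertex 1.575 -0.515 2.168
vertex 0.459 -0.901 1.787
vertex 1.027 -1.478 2.727
endloop
endfacet
facet normal 0.987 -0.009 0.160
outer loop
vertex 2.424 -0.961 1.381
vertex 2.241 -1.515 2.476
vertex 2.401 -2.199 1.453
endloop
endfacet
facet normal 0.184 -0.307 0.934
outer loop
vertex 2.241 -1.515 2.476
vertex 1.027 -1.478 2.727
vertex 1.537 -2.519 2.285
endloop
endfacet
facet normal -0.842 0.047 0.538
outer loop
vertex 1.027 -1.478 2.727
vertex 0.459 -0.901 1.787
vertex 0.436 -2.139 1.859
endloop
endfacet
facet normal -0.672 0.563 -0.481
outer loop
vertex 0.459 -0.901 1.787
vertex 1.323 -0.581 0.955
vertex 0.619 -1.585 0.764
endloop
endfacet
facet normal 0.459 0.528 -0.715
outer loop
vertex 1.323 -0.581 0.955
vertex 2.424 -0.961 1.381
vertex 1.833 -1.622 0.513
endloop
endfacet
facet normal 0.332 -0.943 -0.018
outer loop
vertex 1.285 -2.585 1.072
vertex 2.401 -2.199 1.453
vertex 1.537 -2.519 2.285
endloop
endfacet
facet normal -0.367 -0.922 0.126
outer loop
vertex 1.285 -2.585 1.072
vertex 1.537 -2.519 2.285
vertex 0.436 -2.139 1.859
endloop
endfacet
facet normal -0.694 -0.589 -0.414
outer loop
vertex 1.285 -2.585 1.072
vertex 0.436 -2.139 1.859
vertex 0.619 -1.585 0.764
endloop
endfacet
facet normal -0.197 -0.406 -0.892
outer loop
vertex 1.285 -2.585 1.072
vertex 0.619 -1.585 0.764
vertex 1.833 -1.622 0.513
endloop
endfacet
facet normal 0.437 -0.624 -0.647
outer loop
vertex 1.285 -2.585 1.072
vertex 1.833 -1.622 0.513
vertex 2.401 -2.199 1.453
endloop
endfacet
facet normal 0.672 -0.563 0.481
outer loop
vertex 1.537 -2.519 2.285
vertex 2.401 -2.199 1.453
vertex 2.241 -1.515 2.476
endloop
endfacet
facet normal -0.459 -0.528 0.715
outer loop
vertex 0.436 -2.139 1.859
vertex 1.537 -2.519 2.285
vertex 1.027 -1.478 2.727
endloop
endfacet
facet normal -0.987 0.009 -0.160
outer loop
vertex 0.619 -1.585 0.764
vertex 0.436 -2.139 1.859
vertex 0.459 -0.901 1.787
endloop
endfacet
facet normal -0.184 0.307 -0.934
outer loop
vertex 1.833 -1.622 0.513
vertex 0.619 -1.585 0.764
vertex 1.323 -0.581 0.955
endloop
endfacet
facet normal 0.842 -0.047 -0.538
outer loop
vertex 2.401 -2.199 1.453
vertex 1.833 -1.622 0.513
vertex 2.424 -0.961 1.381
endloop
endfacet

endsolid


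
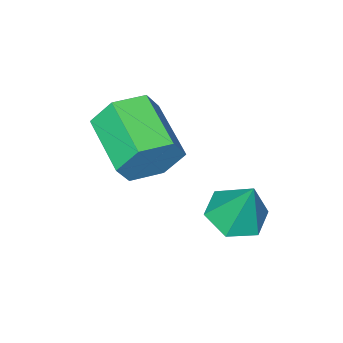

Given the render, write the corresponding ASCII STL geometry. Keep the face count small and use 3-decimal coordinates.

solid 
facet normal -0.029 -0.392 -0.920
outer loop
vertex -1.65 0.569 -3.303
vertex -2.403 0.979 -3.454
vertex -1.649 1.37 -3.644
endloop
endfacet
facet normal 0.920 0.153 0.361
outer loop
vertex -1.65 0.569 -3.303
vertex -1.649 1.37 -3.644
vertex -2.357 1.621 -1.946
endloop
endfacet
facet normal -0.028 -0.392 -0.920
outer loop
vertex -1.649 1.37 -3.644
vertex -2.403 0.979 -3.454
vertex -2.402 1.779 -3.795
endloop
endfacet
facet normal 0.466 0.882 0.064
outer loop
vertex -1.649 1.37 -3.644
vertex -2.402 1.779 -3.795
vertex -2.357 1.621 -1.946
endloop
endfacet
facet normal -0.028 -0.392 -0.920
outer loop
vertex -2.402 1.779 -3.795
vertex -2.403 0.979 -3.454
vertex -3.156 1.388 -3.605
endloop
endfacet
facet normal -0.441 0.893 0.087
outer loop
vertex -2.402 1.779 -3.795
vertex -3.156 1.388 -3.605
vertex -2.357 1.621 -1.946
endloop
endfacet
facet normal -0.028 -0.392 -0.920
outer loop
vertex -3.156 1.388 -3.605
vertex -2.403 0.979 -3.454
vertex -3.157 0.587 -3.264
endloop
endfacet
facet normal -0.896 0.174 0.407
outer loop
vertex -3.156 1.388 -3.605
vertex -3.157 0.587 -3.264
vertex -2.357 1.621 -1.946
endloop
endfacet
facet normal -0.028 -0.392 -0.920
outer loop
vertex -3.157 0.587 -3.264
vertex -2.403 0.979 -3.454
vertex -2.404 0.178 -3.113
endloop
endfacet
facet normal -0.443 -0.555 0.704
outer loop
vertex -3.157 0.587 -3.264
vertex -2.404 0.178 -3.113
vertex -2.357 1.621 -1.946
endloop
endfacet
facet normal -0.029 -0.392 -0.920
outer loop
vertex -2.404 0.178 -3.113
vertex -2.403 0.979 -3.454
vertex -1.65 0.569 -3.303
endloop
endfacet
facet normal 0.465 -0.566 0.681
outer loop
vertex -2.404 0.178 -3.113
vertex -1.65 0.569 -3.303
vertex -2.357 1.621 -1.946
endloop
endfacet
facet normal 0.315 0.900 -0.302
outer loop
vertex -0.125 -0.523 -1.681
vertex -0.516 -0.131 -0.922
vertex 0.374 -0.432 -0.89
endloop
endfacet
facet normal 0.787 -0.426 -0.447
outer loop
vertex -0.125 -0.523 -1.681
vertex 0.374 -0.432 -0.89
vertex -0.692 -2.142 -1.137
endloop
endfacet
facet normal 0.787 -0.426 -0.446
outer loop
vertex -0.692 -2.142 -1.137
vertex 0.374 -0.432 -0.89
vertex -0.194 -2.051 -0.345
endloop
endfacet
facet normal -0.316 -0.899 0.302
outer loop
vertex -0.692 -2.142 -1.137
vertex -0.194 -2.051 -0.345
vertex -1.084 -1.749 -0.378
endloop
endfacet
facet normal 0.315 0.899 -0.303
outer loop
vertex 0.374 -0.432 -0.89
vertex -0.516 -0.131 -0.922
vertex -0.018 -0.039 -0.131
endloop
endfacet
facet normal 0.852 -0.128 0.507
outer loop
vertex 0.374 -0.432 -0.89
vertex -0.018 -0.039 -0.131
vertex -0.194 -2.051 -0.345
endloop
endfacet
facet normal 0.853 -0.128 0.506
outer loop
vertex -0.194 -2.051 -0.345
vertex -0.018 -0.039 -0.131
vertex -0.585 -1.658 0.414
endloop
endfacet
facet normal -0.316 -0.899 0.303
outer loop
vertex -0.194 -2.051 -0.345
vertex -0.585 -1.658 0.414
vertex -1.084 -1.749 -0.378
endloop
endfacet
facet normal 0.315 0.899 -0.303
outer loop
vertex -0.018 -0.039 -0.131
vertex -0.516 -0.131 -0.922
vertex -0.908 0.262 -0.163
endloop
endfacet
facet normal 0.066 0.297 0.952
outer loop
vertex -0.018 -0.039 -0.131
vertex -0.908 0.262 -0.163
vertex -0.585 -1.658 0.414
endloop
endfacet
facet normal 0.065 0.297 0.953
outer loop
vertex -0.585 -1.658 0.414
vertex -0.908 0.262 -0.163
vertex -1.475 -1.357 0.381
endloop
endfacet
facet normal -0.315 -0.900 0.302
outer loop
vertex -0.585 -1.658 0.414
vertex -1.475 -1.357 0.381
vertex -1.084 -1.749 -0.378
endloop
endfacet
facet normal 0.316 0.899 -0.302
outer loop
vertex -0.908 0.262 -0.163
vertex -0.516 -0.131 -0.922
vertex -1.406 0.171 -0.955
endloop
endfacet
facet normal -0.787 0.426 0.446
outer loop
vertex -0.908 0.262 -0.163
vertex -1.406 0.171 -0.955
vertex -1.475 -1.357 0.381
endloop
endfacet
facet normal -0.786 0.426 0.447
outer loop
vertex -1.475 -1.357 0.381
vertex -1.406 0.171 -0.955
vertex -1.974 -1.448 -0.41
endloop
endfacet
facet normal -0.315 -0.900 0.302
outer loop
vertex -1.475 -1.357 0.381
vertex -1.974 -1.448 -0.41
vertex -1.084 -1.749 -0.378
endloop
endfacet
facet normal 0.316 0.899 -0.303
outer loop
vertex -1.406 0.171 -0.955
vertex -0.516 -0.131 -0.922
vertex -1.015 -0.222 -1.714
endloop
endfacet
facet normal -0.853 0.129 -0.506
outer loop
vertex -1.406 0.171 -0.955
vertex -1.015 -0.222 -1.714
vertex -1.974 -1.448 -0.41
endloop
endfacet
facet normal -0.853 0.128 -0.507
outer loop
vertex -1.974 -1.448 -0.41
vertex -1.015 -0.222 -1.714
vertex -1.582 -1.841 -1.169
endloop
endfacet
facet normal -0.315 -0.899 0.303
outer loop
vertex -1.974 -1.448 -0.41
vertex -1.582 -1.841 -1.169
vertex -1.084 -1.749 -0.378
endloop
endfacet
facet normal 0.315 0.900 -0.302
outer loop
vertex -1.015 -0.222 -1.714
vertex -0.516 -0.131 -0.922
vertex -0.125 -0.523 -1.681
endloop
endfacet
facet normal -0.065 -0.298 -0.952
outer loop
vertex -1.015 -0.222 -1.714
vertex -0.125 -0.523 -1.681
vertex -1.582 -1.841 -1.169
endloop
endfacet
facet normal -0.066 -0.297 -0.953
outer loop
vertex -1.582 -1.841 -1.169
vertex -0.125 -0.523 -1.681
vertex -0.692 -2.142 -1.137
endloop
endfacet
facet normal -0.315 -0.899 0.303
outer loop
vertex -1.582 -1.841 -1.169
vertex -0.692 -2.142 -1.137
vertex -1.084 -1.749 -0.378
endloop
endfacet

endsolid


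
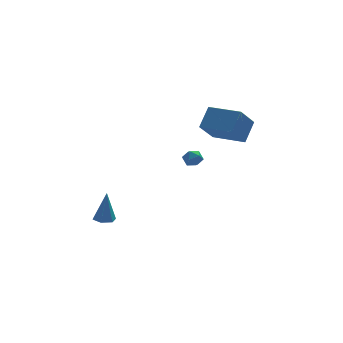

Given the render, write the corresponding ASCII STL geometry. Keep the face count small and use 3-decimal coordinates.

solid 
facet normal -0.106 -0.090 -0.990
outer loop
vertex -3.283 1.3 -3.289
vertex -3.969 1.297 -3.215
vertex -3.634 1.894 -3.305
endloop
endfacet
facet normal 0.850 0.506 0.145
outer loop
vertex -3.283 1.3 -3.289
vertex -3.634 1.894 -3.305
vertex -3.751 1.483 -1.185
endloop
endfacet
facet normal -0.105 -0.090 -0.990
outer loop
vertex -3.634 1.894 -3.305
vertex -3.969 1.297 -3.215
vertex -4.32 1.891 -3.232
endloop
endfacet
facet normal 0.016 0.981 0.191
outer loop
vertex -3.634 1.894 -3.305
vertex -4.32 1.891 -3.232
vertex -3.751 1.483 -1.185
endloop
endfacet
facet normal -0.107 -0.091 -0.990
outer loop
vertex -4.32 1.891 -3.232
vertex -3.969 1.297 -3.215
vertex -4.655 1.295 -3.141
endloop
endfacet
facet normal -0.803 0.501 0.323
outer loop
vertex -4.32 1.891 -3.232
vertex -4.655 1.295 -3.141
vertex -3.751 1.483 -1.185
endloop
endfacet
facet normal -0.107 -0.090 -0.990
outer loop
vertex -4.655 1.295 -3.141
vertex -3.969 1.297 -3.215
vertex -4.304 0.701 -3.125
endloop
endfacet
facet normal -0.790 -0.456 0.409
outer loop
vertex -4.655 1.295 -3.141
vertex -4.304 0.701 -3.125
vertex -3.751 1.483 -1.185
endloop
endfacet
facet normal -0.105 -0.091 -0.990
outer loop
vertex -4.304 0.701 -3.125
vertex -3.969 1.297 -3.215
vertex -3.618 0.704 -3.198
endloop
endfacet
facet normal 0.043 -0.931 0.363
outer loop
vertex -4.304 0.701 -3.125
vertex -3.618 0.704 -3.198
vertex -3.751 1.483 -1.185
endloop
endfacet
facet normal -0.106 -0.091 -0.990
outer loop
vertex -3.618 0.704 -3.198
vertex -3.969 1.297 -3.215
vertex -3.283 1.3 -3.289
endloop
endfacet
facet normal 0.863 -0.450 0.231
outer loop
vertex -3.618 0.704 -3.198
vertex -3.283 1.3 -3.289
vertex -3.751 1.483 -1.185
endloop
endfacet
facet normal -0.616 0.464 0.636
outer loop
vertex 0.132 -0.753 2.412
vertex 0.544 -0.876 2.901
vertex 0.603 -0.326 2.557
endloop
endfacet
facet normal -0.669 0.743 -0.017
outer loop
vertex 0.132 -0.753 2.412
vertex 0.603 -0.326 2.557
vertex 0.468 -0.462 1.934
endloop
endfacet
facet normal -0.856 0.223 -0.466
outer loop
vertex 0.132 -0.753 2.412
vertex 0.468 -0.462 1.934
vertex 0.325 -1.097 1.893
endloop
endfacet
facet normal -0.920 -0.381 -0.089
outer loop
vertex 0.132 -0.753 2.412
vertex 0.325 -1.097 1.893
vertex 0.373 -1.353 2.491
endloop
endfacet
facet normal -0.772 -0.232 0.592
outer loop
vertex 0.132 -0.753 2.412
vertex 0.373 -1.353 2.491
vertex 0.544 -0.876 2.901
endloop
endfacet
facet normal -0.021 0.978 -0.209
outer loop
vertex 0.468 -0.462 1.934
vertex 0.603 -0.326 2.557
vertex 1.087 -0.407 2.129
endloop
endfacet
facet normal 0.061 0.525 0.849
outer loop
vertex 0.603 -0.326 2.557
vertex 0.544 -0.876 2.901
vertex 1.135 -0.663 2.727
endloop
endfacet
facet normal -0.192 -0.599 0.777
outer loop
vertex 0.544 -0.876 2.901
vertex 0.373 -1.353 2.491
vertex 0.992 -1.298 2.686
endloop
endfacet
facet normal -0.429 -0.842 -0.326
outer loop
vertex 0.373 -1.353 2.491
vertex 0.325 -1.097 1.893
vertex 0.857 -1.434 2.063
endloop
endfacet
facet normal -0.324 0.133 -0.937
outer loop
vertex 0.325 -1.097 1.893
vertex 0.468 -0.462 1.934
vertex 0.916 -0.884 1.719
endloop
endfacet
facet normal 0.920 0.381 0.089
outer loop
vertex 1.328 -1.007 2.208
vertex 1.087 -0.407 2.129
vertex 1.135 -0.663 2.727
endloop
endfacet
facet normal 0.856 -0.223 0.466
outer loop
vertex 1.328 -1.007 2.208
vertex 1.135 -0.663 2.727
vertex 0.992 -1.298 2.686
endloop
endfacet
facet normal 0.669 -0.743 0.017
outer loop
vertex 1.328 -1.007 2.208
vertex 0.992 -1.298 2.686
vertex 0.857 -1.434 2.063
endloop
endfacet
facet normal 0.616 -0.464 -0.636
outer loop
vertex 1.328 -1.007 2.208
vertex 0.857 -1.434 2.063
vertex 0.916 -0.884 1.719
endloop
endfacet
facet normal 0.772 0.232 -0.592
outer loop
vertex 1.328 -1.007 2.208
vertex 0.916 -0.884 1.719
vertex 1.087 -0.407 2.129
endloop
endfacet
facet normal 0.429 0.842 0.326
outer loop
vertex 1.135 -0.663 2.727
vertex 1.087 -0.407 2.129
vertex 0.603 -0.326 2.557
endloop
endfacet
facet normal 0.324 -0.133 0.937
outer loop
vertex 0.992 -1.298 2.686
vertex 1.135 -0.663 2.727
vertex 0.544 -0.876 2.901
endloop
endfacet
facet normal 0.021 -0.978 0.209
outer loop
vertex 0.857 -1.434 2.063
vertex 0.992 -1.298 2.686
vertex 0.373 -1.353 2.491
endloop
endfacet
facet normal -0.061 -0.525 -0.849
outer loop
vertex 0.916 -0.884 1.719
vertex 0.857 -1.434 2.063
vertex 0.325 -1.097 1.893
endloop
endfacet
facet normal 0.192 0.599 -0.777
outer loop
vertex 1.087 -0.407 2.129
vertex 0.916 -0.884 1.719
vertex 0.468 -0.462 1.934
endloop
endfacet
facet normal -0.682 0.728 -0.074
outer loop
vertex 2.439 1.925 4.879
vertex 3.507 2.785 3.493
vertex 1.653 1.074 3.747
endloop
endfacet
facet normal -0.547 -0.441 0.711
outer loop
vertex 3.133 -0.505 3.907
vertex 2.439 1.925 4.879
vertex 1.653 1.074 3.747
endloop
endfacet
facet normal -0.682 0.728 -0.074
outer loop
vertex 1.653 1.074 3.747
vertex 3.507 2.785 3.493
vertex 2.721 1.934 2.36
endloop
endfacet
facet normal -0.485 -0.525 -0.699
outer loop
vertex 2.721 1.934 2.36
vertex 3.133 -0.505 3.907
vertex 1.653 1.074 3.747
endloop
endfacet
facet normal 0.485 0.525 0.699
outer loop
vertex 2.439 1.925 4.879
vertex 4.987 1.206 3.653
vertex 3.507 2.785 3.493
endloop
endfacet
facet normal -0.548 -0.441 0.711
outer loop
vertex 3.919 0.346 5.04
vertex 2.439 1.925 4.879
vertex 3.133 -0.505 3.907
endloop
endfacet
facet normal 0.485 0.526 0.699
outer loop
vertex 3.919 0.346 5.04
vertex 4.987 1.206 3.653
vertex 2.439 1.925 4.879
endloop
endfacet
facet normal 0.547 0.441 -0.711
outer loop
vertex 3.507 2.785 3.493
vertex 4.987 1.206 3.653
vertex 2.721 1.934 2.36
endloop
endfacet
facet normal -0.485 -0.525 -0.699
outer loop
vertex 4.201 0.355 2.521
vertex 3.133 -0.505 3.907
vertex 2.721 1.934 2.36
endloop
endfacet
facet normal 0.547 0.441 -0.711
outer loop
vertex 2.721 1.934 2.36
vertex 4.987 1.206 3.653
vertex 4.201 0.355 2.521
endloop
endfacet
facet normal 0.682 -0.728 0.074
outer loop
vertex 4.201 0.355 2.521
vertex 3.919 0.346 5.04
vertex 3.133 -0.505 3.907
endloop
endfacet
facet normal 0.682 -0.728 0.074
outer loop
vertex 4.987 1.206 3.653
vertex 3.919 0.346 5.04
vertex 4.201 0.355 2.521
endloop
endfacet

endsolid


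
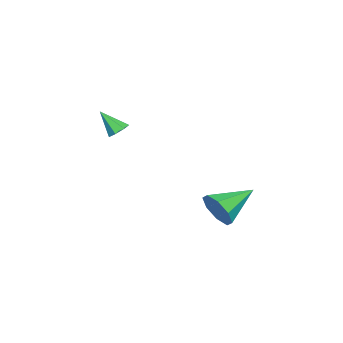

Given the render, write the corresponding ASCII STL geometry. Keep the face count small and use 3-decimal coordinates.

solid 
facet normal 0.745 -0.567 -0.351
outer loop
vertex -2.218 1.468 -2.865
vertex -2.741 1.28 -3.672
vertex -2.094 1.968 -3.41
endloop
endfacet
facet normal 0.283 0.674 0.683
outer loop
vertex -2.218 1.468 -2.865
vertex -2.094 1.968 -3.41
vertex -4.239 2.42 -2.968
endloop
endfacet
facet normal 0.745 -0.567 -0.351
outer loop
vertex -2.094 1.968 -3.41
vertex -2.741 1.28 -3.672
vertex -2.349 2.065 -4.109
endloop
endfacet
facet normal 0.217 0.975 0.056
outer loop
vertex -2.094 1.968 -3.41
vertex -2.349 2.065 -4.109
vertex -4.239 2.42 -2.968
endloop
endfacet
facet normal 0.746 -0.567 -0.350
outer loop
vertex -2.349 2.065 -4.109
vertex -2.741 1.28 -3.672
vertex -2.833 1.702 -4.552
endloop
endfacet
facet normal -0.155 0.841 -0.519
outer loop
vertex -2.349 2.065 -4.109
vertex -2.833 1.702 -4.552
vertex -4.239 2.42 -2.968
endloop
endfacet
facet normal 0.745 -0.568 -0.350
outer loop
vertex -2.833 1.702 -4.552
vertex -2.741 1.28 -3.672
vertex -3.264 1.091 -4.479
endloop
endfacet
facet normal -0.616 0.350 -0.706
outer loop
vertex -2.833 1.702 -4.552
vertex -3.264 1.091 -4.479
vertex -4.239 2.42 -2.968
endloop
endfacet
facet normal 0.745 -0.568 -0.350
outer loop
vertex -3.264 1.091 -4.479
vertex -2.741 1.28 -3.672
vertex -3.388 0.592 -3.934
endloop
endfacet
facet normal -0.895 -0.208 -0.394
outer loop
vertex -3.264 1.091 -4.479
vertex -3.388 0.592 -3.934
vertex -4.239 2.42 -2.968
endloop
endfacet
facet normal 0.745 -0.567 -0.351
outer loop
vertex -3.388 0.592 -3.934
vertex -2.741 1.28 -3.672
vertex -3.133 0.495 -3.235
endloop
endfacet
facet normal -0.829 -0.509 0.232
outer loop
vertex -3.388 0.592 -3.934
vertex -3.133 0.495 -3.235
vertex -4.239 2.42 -2.968
endloop
endfacet
facet normal 0.745 -0.567 -0.351
outer loop
vertex -3.133 0.495 -3.235
vertex -2.741 1.28 -3.672
vertex -2.648 0.858 -2.792
endloop
endfacet
facet normal -0.457 -0.374 0.807
outer loop
vertex -3.133 0.495 -3.235
vertex -2.648 0.858 -2.792
vertex -4.239 2.42 -2.968
endloop
endfacet
facet normal 0.745 -0.567 -0.351
outer loop
vertex -2.648 0.858 -2.792
vertex -2.741 1.28 -3.672
vertex -2.218 1.468 -2.865
endloop
endfacet
facet normal 0.004 0.116 0.993
outer loop
vertex -2.648 0.858 -2.792
vertex -2.218 1.468 -2.865
vertex -4.239 2.42 -2.968
endloop
endfacet
facet normal 0.020 0.642 -0.767
outer loop
vertex -0.244 -1.927 1.785
vertex -0.508 -2.276 1.486
vertex -0.703 -1.896 1.799
endloop
endfacet
facet normal 0.060 0.493 0.868
outer loop
vertex -0.244 -1.927 1.785
vertex -0.703 -1.896 1.799
vertex -0.532 -3.104 2.474
endloop
endfacet
facet normal 0.021 0.642 -0.766
outer loop
vertex -0.703 -1.896 1.799
vertex -0.508 -2.276 1.486
vertex -1.014 -2.151 1.577
endloop
endfacet
facet normal -0.697 0.272 0.664
outer loop
vertex -0.703 -1.896 1.799
vertex -1.014 -2.151 1.577
vertex -0.532 -3.104 2.474
endloop
endfacet
facet normal 0.021 0.642 -0.767
outer loop
vertex -1.014 -2.151 1.577
vertex -0.508 -2.276 1.486
vertex -0.944 -2.501 1.286
endloop
endfacet
facet normal -0.933 -0.321 0.161
outer loop
vertex -1.014 -2.151 1.577
vertex -0.944 -2.501 1.286
vertex -0.532 -3.104 2.474
endloop
endfacet
facet normal 0.021 0.642 -0.767
outer loop
vertex -0.944 -2.501 1.286
vertex -0.508 -2.276 1.486
vertex -0.545 -2.681 1.146
endloop
endfacet
facet normal -0.472 -0.841 -0.263
outer loop
vertex -0.944 -2.501 1.286
vertex -0.545 -2.681 1.146
vertex -0.532 -3.104 2.474
endloop
endfacet
facet normal 0.019 0.642 -0.767
outer loop
vertex -0.545 -2.681 1.146
vertex -0.508 -2.276 1.486
vertex -0.118 -2.556 1.261
endloop
endfacet
facet normal 0.340 -0.895 -0.288
outer loop
vertex -0.545 -2.681 1.146
vertex -0.118 -2.556 1.261
vertex -0.532 -3.104 2.474
endloop
endfacet
facet normal 0.018 0.641 -0.767
outer loop
vertex -0.118 -2.556 1.261
vertex -0.508 -2.276 1.486
vertex 0.016 -2.22 1.545
endloop
endfacet
facet normal 0.891 -0.443 0.104
outer loop
vertex -0.118 -2.556 1.261
vertex 0.016 -2.22 1.545
vertex -0.532 -3.104 2.474
endloop
endfacet
facet normal 0.018 0.643 -0.766
outer loop
vertex 0.016 -2.22 1.545
vertex -0.508 -2.276 1.486
vertex -0.244 -1.927 1.785
endloop
endfacet
facet normal 0.767 0.174 0.618
outer loop
vertex 0.016 -2.22 1.545
vertex -0.244 -1.927 1.785
vertex -0.532 -3.104 2.474
endloop
endfacet

endsolid
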